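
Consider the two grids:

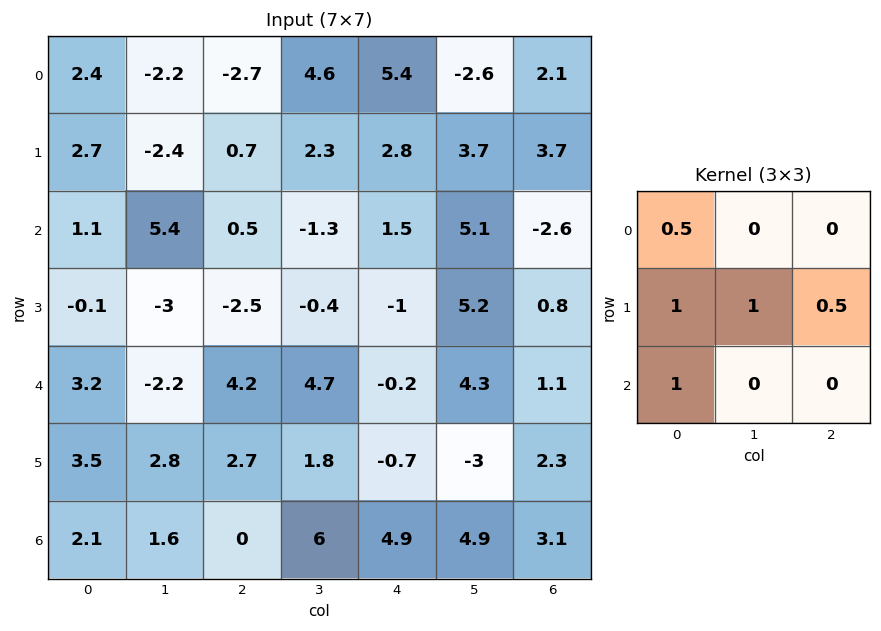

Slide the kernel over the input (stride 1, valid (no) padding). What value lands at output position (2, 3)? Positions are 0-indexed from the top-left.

The receptive field on the input at this output position is [-1.3 1.5 5.1 / -0.4 -1 5.2 / 4.7 -0.2 4.3]. Elementwise product with the kernel and sum: -1.3·0.5 + -0.4·1 + -1·1 + 5.2·0.5 + 4.7·1.

5.25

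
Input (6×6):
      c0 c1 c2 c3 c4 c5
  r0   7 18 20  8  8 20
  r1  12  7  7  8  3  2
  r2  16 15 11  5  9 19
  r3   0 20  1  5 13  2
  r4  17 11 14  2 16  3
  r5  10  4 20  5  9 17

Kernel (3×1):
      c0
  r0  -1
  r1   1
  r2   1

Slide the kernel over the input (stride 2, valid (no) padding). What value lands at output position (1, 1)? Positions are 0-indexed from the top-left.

4

The receptive field on the input at this output position is [11 / 1 / 14]. Elementwise product with the kernel and sum: 11·-1 + 1·1 + 14·1.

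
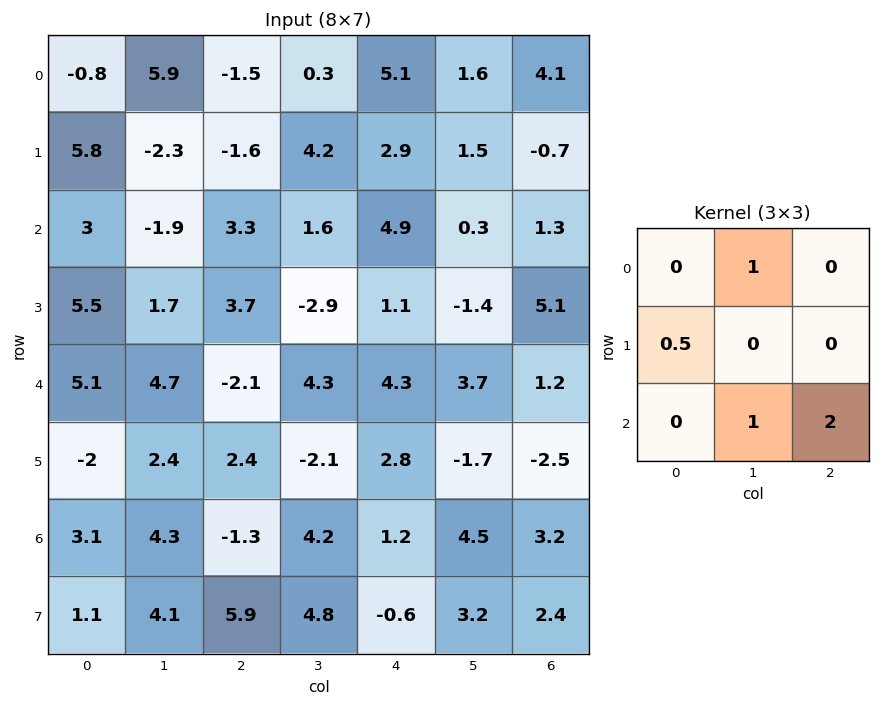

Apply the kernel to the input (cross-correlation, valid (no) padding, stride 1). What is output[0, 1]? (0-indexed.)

3.85

The receptive field on the input at this output position is [5.9 -1.5 0.3 / -2.3 -1.6 4.2 / -1.9 3.3 1.6]. Elementwise product with the kernel and sum: -1.5·1 + -2.3·0.5 + 3.3·1 + 1.6·2.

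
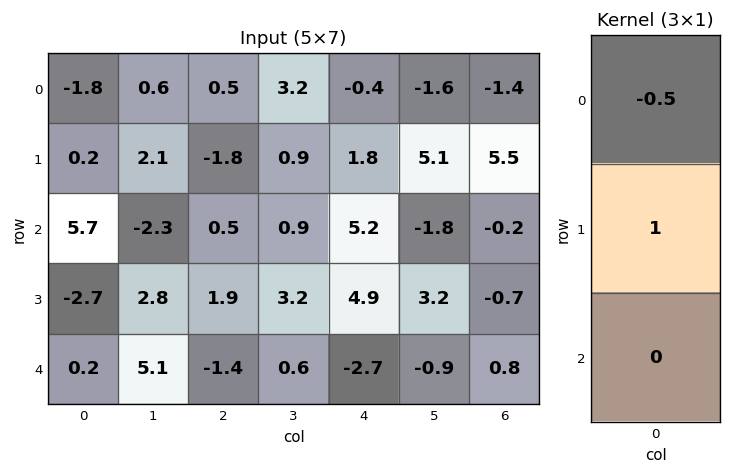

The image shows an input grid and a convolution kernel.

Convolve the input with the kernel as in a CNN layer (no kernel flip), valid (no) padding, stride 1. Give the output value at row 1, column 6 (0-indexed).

-2.95

The receptive field on the input at this output position is [5.5 / -0.2 / -0.7]. Elementwise product with the kernel and sum: 5.5·-0.5 + -0.2·1.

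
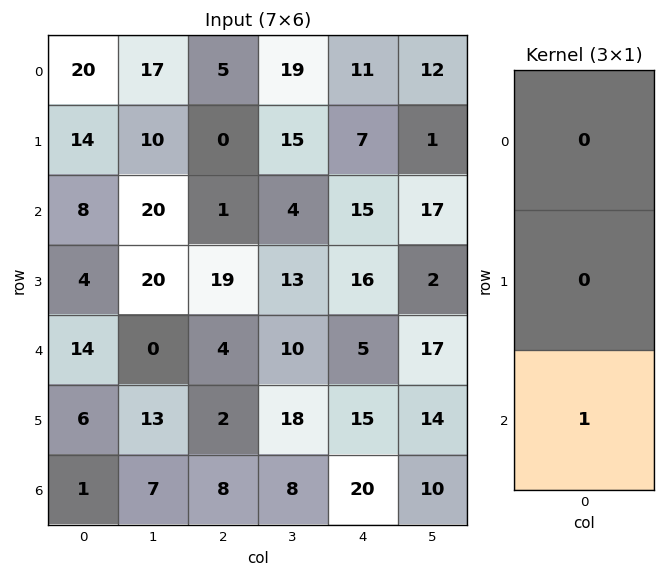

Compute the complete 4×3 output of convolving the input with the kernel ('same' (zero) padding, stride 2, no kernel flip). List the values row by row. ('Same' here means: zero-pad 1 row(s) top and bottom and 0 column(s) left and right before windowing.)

14 0 7
4 19 16
6 2 15
0 0 0

Output[0,0]: The receptive field on the zero-padded input at this output position is [0 / 20 / 14]. Elementwise product with the kernel and sum: 14·1.
Output[0,1]: The receptive field on the zero-padded input at this output position is [0 / 5 / 0]. Elementwise product with the kernel and sum: 0·1.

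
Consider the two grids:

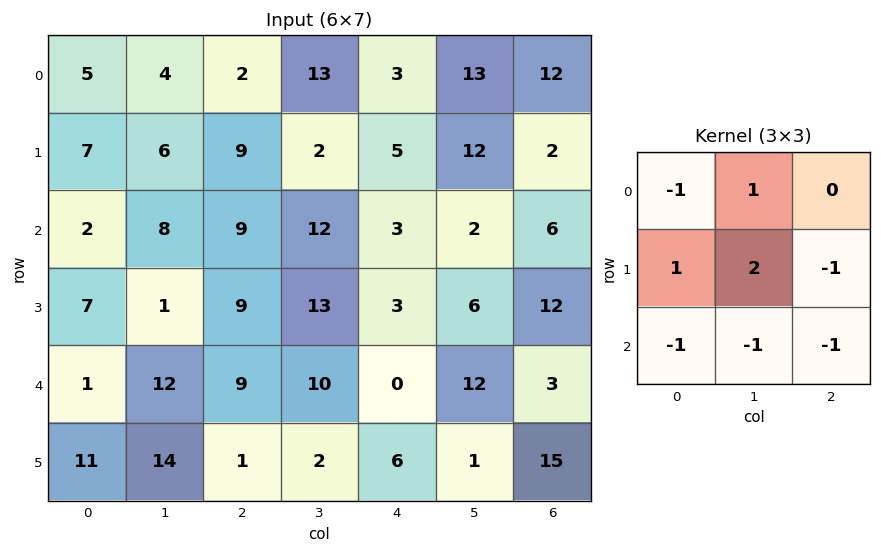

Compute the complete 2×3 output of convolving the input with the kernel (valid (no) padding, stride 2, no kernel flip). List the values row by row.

Output[0,0]: The receptive field on the input at this output position is [5 4 2 / 7 6 9 / 2 8 9]. Elementwise product with the kernel and sum: 5·-1 + 4·1 + 7·1 + 6·2 + 9·-1 + 2·-1 + 8·-1 + 9·-1.

-10 -5 26
-16 16 -13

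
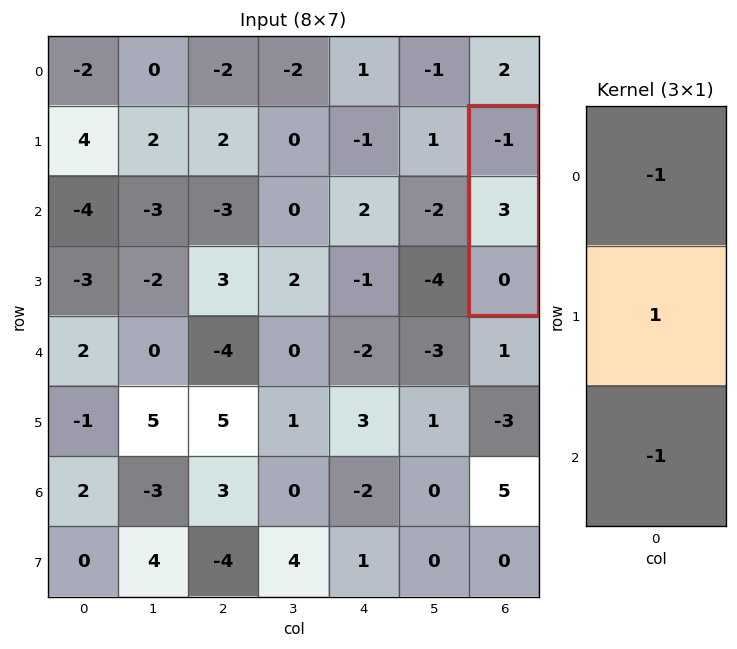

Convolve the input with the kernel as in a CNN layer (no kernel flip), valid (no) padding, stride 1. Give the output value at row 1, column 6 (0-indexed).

The receptive field on the input at this output position is [-1 / 3 / 0]. Elementwise product with the kernel and sum: -1·-1 + 3·1 + 0·-1.

4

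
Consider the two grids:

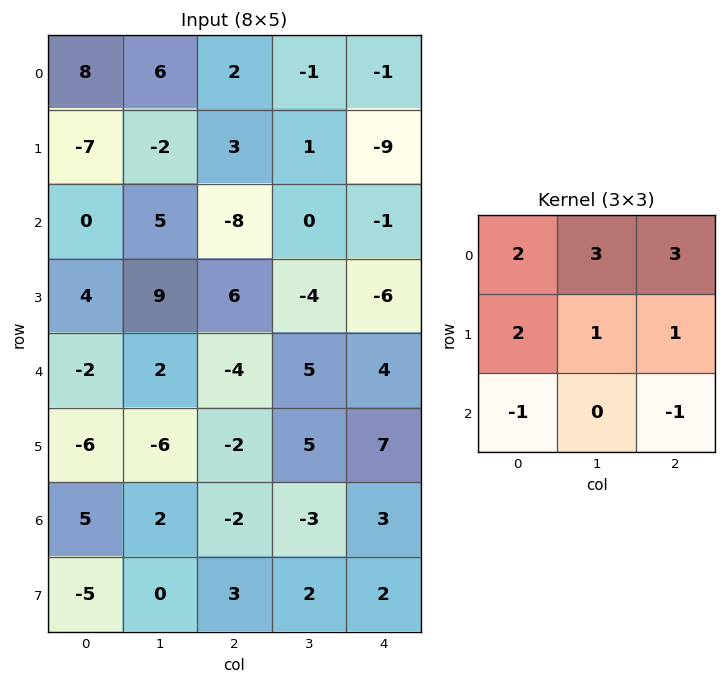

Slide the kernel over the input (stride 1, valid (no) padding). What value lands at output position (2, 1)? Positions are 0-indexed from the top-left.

-1

The receptive field on the input at this output position is [5 -8 0 / 9 6 -4 / 2 -4 5]. Elementwise product with the kernel and sum: 5·2 + -8·3 + 0·3 + 9·2 + 6·1 + -4·1 + 2·-1 + 5·-1.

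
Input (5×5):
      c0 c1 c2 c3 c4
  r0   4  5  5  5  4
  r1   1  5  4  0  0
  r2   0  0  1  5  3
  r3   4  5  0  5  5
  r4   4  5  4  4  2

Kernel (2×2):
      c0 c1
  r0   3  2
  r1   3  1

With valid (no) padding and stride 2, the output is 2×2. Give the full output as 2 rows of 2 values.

Output[0,0]: The receptive field on the input at this output position is [4 5 / 1 5]. Elementwise product with the kernel and sum: 4·3 + 5·2 + 1·3 + 5·1.

30 37
17 18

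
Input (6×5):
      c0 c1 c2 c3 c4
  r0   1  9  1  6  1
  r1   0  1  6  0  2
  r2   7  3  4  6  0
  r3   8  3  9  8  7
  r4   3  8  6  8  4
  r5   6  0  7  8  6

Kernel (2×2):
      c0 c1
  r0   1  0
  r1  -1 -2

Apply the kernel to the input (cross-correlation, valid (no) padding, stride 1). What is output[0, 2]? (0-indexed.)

-5

The receptive field on the input at this output position is [1 6 / 6 0]. Elementwise product with the kernel and sum: 1·1 + 6·-1 + 0·-2.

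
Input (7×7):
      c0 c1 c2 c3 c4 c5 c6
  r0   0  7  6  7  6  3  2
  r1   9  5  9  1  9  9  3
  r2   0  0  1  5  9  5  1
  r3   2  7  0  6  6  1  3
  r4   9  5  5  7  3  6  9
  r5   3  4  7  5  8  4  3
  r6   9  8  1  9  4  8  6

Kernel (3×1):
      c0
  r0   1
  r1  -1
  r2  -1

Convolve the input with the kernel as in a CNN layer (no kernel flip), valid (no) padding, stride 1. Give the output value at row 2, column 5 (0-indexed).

-2

The receptive field on the input at this output position is [5 / 1 / 6]. Elementwise product with the kernel and sum: 5·1 + 1·-1 + 6·-1.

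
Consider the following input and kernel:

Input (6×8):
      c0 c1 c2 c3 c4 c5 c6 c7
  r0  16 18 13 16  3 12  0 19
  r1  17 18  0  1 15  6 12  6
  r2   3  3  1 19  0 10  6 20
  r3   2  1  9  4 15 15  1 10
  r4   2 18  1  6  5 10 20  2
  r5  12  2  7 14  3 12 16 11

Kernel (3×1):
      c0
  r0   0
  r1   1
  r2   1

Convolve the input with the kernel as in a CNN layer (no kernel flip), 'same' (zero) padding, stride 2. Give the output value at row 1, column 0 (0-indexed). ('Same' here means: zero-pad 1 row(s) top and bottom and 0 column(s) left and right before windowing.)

The receptive field on the zero-padded input at this output position is [17 / 3 / 2]. Elementwise product with the kernel and sum: 3·1 + 2·1.

5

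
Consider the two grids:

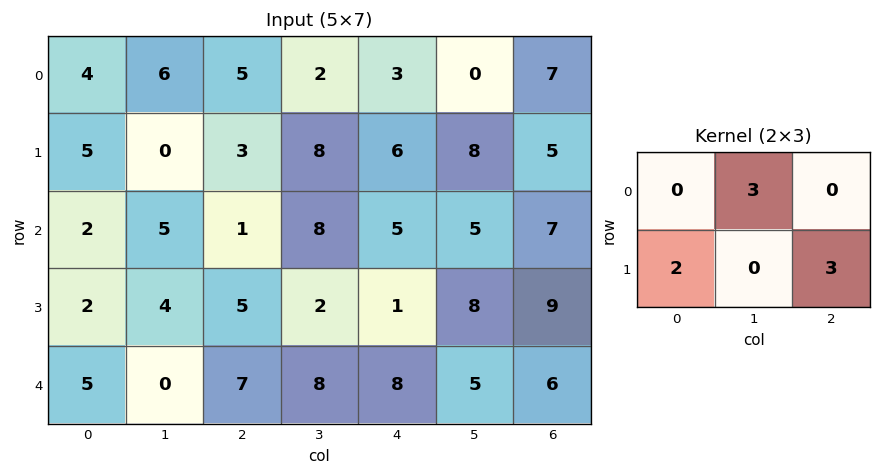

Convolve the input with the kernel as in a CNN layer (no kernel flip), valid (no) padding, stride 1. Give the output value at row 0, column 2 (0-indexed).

The receptive field on the input at this output position is [5 2 3 / 3 8 6]. Elementwise product with the kernel and sum: 2·3 + 3·2 + 6·3.

30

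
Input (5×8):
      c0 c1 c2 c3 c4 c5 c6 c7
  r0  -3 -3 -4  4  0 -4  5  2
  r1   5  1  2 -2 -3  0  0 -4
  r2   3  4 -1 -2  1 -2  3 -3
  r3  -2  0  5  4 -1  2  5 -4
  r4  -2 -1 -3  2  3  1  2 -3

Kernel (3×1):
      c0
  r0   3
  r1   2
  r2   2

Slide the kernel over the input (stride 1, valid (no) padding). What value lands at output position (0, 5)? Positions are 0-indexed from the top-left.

-16

The receptive field on the input at this output position is [-4 / 0 / -2]. Elementwise product with the kernel and sum: -4·3 + 0·2 + -2·2.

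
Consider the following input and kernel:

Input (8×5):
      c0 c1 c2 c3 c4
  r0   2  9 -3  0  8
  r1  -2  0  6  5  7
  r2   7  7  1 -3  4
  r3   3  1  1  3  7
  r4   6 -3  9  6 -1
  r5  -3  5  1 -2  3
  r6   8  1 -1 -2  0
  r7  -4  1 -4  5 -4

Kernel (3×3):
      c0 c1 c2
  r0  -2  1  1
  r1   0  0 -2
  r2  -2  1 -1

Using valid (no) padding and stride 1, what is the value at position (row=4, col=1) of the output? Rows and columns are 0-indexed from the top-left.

The receptive field on the input at this output position is [-3 9 6 / 5 1 -2 / 1 -1 -2]. Elementwise product with the kernel and sum: -3·-2 + 9·1 + 6·1 + -2·-2 + 1·-2 + -1·1 + -2·-1.

24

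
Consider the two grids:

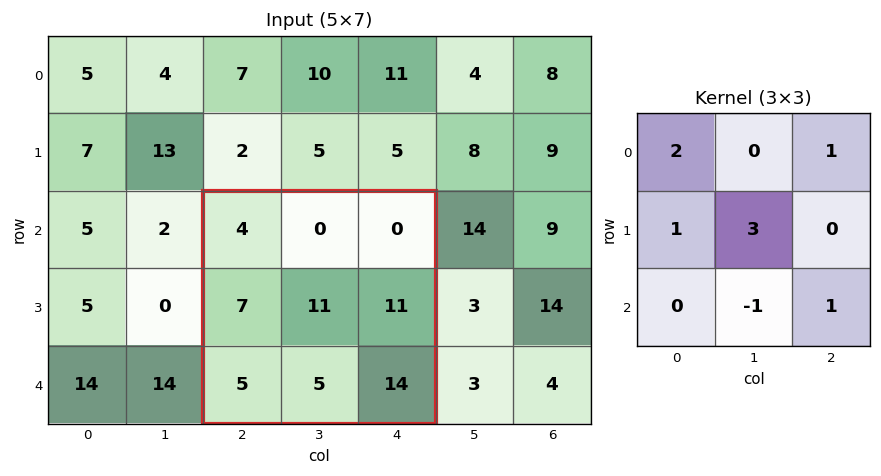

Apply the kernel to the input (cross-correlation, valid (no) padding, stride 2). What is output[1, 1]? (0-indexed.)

The receptive field on the input at this output position is [4 0 0 / 7 11 11 / 5 5 14]. Elementwise product with the kernel and sum: 4·2 + 0·1 + 7·1 + 11·3 + 5·-1 + 14·1.

57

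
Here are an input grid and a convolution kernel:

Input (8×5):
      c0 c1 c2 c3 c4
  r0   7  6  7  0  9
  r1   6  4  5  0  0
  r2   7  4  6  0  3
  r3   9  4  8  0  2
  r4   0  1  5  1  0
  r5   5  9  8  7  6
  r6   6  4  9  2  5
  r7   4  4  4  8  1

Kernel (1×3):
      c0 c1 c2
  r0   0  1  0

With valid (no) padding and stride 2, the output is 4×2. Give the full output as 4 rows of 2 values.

6 0
4 0
1 1
4 2

Output[0,0]: The receptive field on the input at this output position is [7 6 7]. Elementwise product with the kernel and sum: 6·1.
Output[0,1]: The receptive field on the input at this output position is [7 0 9]. Elementwise product with the kernel and sum: 0·1.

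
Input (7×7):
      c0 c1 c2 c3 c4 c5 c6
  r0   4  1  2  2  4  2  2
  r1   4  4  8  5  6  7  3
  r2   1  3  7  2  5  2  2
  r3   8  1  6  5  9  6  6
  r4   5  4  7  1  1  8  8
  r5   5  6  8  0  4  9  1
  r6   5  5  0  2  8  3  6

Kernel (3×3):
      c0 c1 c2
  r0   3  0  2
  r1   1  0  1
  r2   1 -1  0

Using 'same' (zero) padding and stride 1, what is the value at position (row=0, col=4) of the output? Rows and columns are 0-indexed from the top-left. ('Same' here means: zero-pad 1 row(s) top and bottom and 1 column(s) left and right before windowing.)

The receptive field on the zero-padded input at this output position is [0 0 0 / 2 4 2 / 5 6 7]. Elementwise product with the kernel and sum: 0·3 + 0·2 + 2·1 + 2·1 + 5·1 + 6·-1.

3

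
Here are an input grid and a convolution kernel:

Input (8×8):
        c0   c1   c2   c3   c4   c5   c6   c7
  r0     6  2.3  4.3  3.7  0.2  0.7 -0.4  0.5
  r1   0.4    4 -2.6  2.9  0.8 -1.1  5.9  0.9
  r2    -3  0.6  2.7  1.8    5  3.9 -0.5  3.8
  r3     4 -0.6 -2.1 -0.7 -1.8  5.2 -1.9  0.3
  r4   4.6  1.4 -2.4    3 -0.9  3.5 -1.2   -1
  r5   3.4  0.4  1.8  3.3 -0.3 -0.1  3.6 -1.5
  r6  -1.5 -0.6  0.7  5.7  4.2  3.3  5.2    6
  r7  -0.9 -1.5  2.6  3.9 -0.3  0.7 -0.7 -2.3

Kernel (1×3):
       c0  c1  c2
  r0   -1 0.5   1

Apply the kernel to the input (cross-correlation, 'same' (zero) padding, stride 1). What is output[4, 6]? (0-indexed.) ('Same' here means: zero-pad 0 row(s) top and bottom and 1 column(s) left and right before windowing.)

The receptive field on the zero-padded input at this output position is [3.5 -1.2 -1]. Elementwise product with the kernel and sum: 3.5·-1 + -1.2·0.5 + -1·1.

-5.1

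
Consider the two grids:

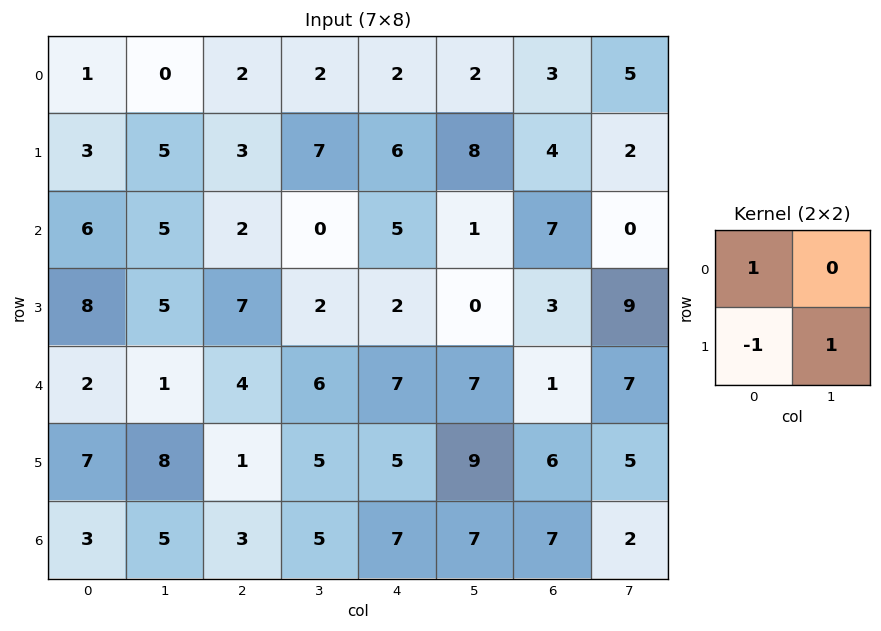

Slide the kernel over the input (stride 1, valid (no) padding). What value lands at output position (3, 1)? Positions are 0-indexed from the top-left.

The receptive field on the input at this output position is [5 7 / 1 4]. Elementwise product with the kernel and sum: 5·1 + 1·-1 + 4·1.

8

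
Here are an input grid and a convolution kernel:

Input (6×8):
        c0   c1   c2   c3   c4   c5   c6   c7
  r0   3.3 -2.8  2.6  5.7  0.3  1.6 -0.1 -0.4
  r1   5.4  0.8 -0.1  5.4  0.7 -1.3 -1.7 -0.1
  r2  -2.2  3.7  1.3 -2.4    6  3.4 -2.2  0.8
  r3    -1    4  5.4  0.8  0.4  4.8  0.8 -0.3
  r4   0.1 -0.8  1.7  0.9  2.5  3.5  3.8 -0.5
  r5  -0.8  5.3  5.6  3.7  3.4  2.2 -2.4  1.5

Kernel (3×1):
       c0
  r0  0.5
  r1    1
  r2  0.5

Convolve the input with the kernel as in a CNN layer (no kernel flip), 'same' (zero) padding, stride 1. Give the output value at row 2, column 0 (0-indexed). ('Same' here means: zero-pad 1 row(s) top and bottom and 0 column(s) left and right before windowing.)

The receptive field on the zero-padded input at this output position is [5.4 / -2.2 / -1]. Elementwise product with the kernel and sum: 5.4·0.5 + -2.2·1 + -1·0.5.

0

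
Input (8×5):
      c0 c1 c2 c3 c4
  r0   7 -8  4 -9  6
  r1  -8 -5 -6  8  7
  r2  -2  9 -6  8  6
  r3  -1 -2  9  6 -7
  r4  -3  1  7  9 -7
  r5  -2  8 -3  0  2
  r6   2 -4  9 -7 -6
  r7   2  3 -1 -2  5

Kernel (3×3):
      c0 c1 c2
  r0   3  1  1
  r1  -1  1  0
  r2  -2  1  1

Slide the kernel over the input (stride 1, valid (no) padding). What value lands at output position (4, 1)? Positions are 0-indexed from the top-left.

The receptive field on the input at this output position is [1 7 9 / 8 -3 0 / -4 9 -7]. Elementwise product with the kernel and sum: 1·3 + 7·1 + 9·1 + 8·-1 + -3·1 + -4·-2 + 9·1 + -7·1.

18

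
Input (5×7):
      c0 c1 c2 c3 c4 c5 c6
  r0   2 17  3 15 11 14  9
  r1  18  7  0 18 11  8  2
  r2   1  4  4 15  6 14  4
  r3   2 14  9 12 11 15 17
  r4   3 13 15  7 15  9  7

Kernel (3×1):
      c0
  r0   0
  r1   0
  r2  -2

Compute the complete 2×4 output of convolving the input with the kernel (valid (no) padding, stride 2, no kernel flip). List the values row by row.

Output[0,0]: The receptive field on the input at this output position is [2 / 18 / 1]. Elementwise product with the kernel and sum: 1·-2.

-2 -8 -12 -8
-6 -30 -30 -14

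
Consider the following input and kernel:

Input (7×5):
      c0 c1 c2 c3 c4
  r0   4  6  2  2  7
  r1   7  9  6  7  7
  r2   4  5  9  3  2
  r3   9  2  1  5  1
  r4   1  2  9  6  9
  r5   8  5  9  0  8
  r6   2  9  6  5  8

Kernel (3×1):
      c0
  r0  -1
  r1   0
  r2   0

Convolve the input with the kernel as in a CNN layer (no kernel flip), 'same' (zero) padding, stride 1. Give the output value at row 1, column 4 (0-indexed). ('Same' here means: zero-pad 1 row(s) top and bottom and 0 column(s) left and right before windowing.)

The receptive field on the zero-padded input at this output position is [7 / 7 / 2]. Elementwise product with the kernel and sum: 7·-1.

-7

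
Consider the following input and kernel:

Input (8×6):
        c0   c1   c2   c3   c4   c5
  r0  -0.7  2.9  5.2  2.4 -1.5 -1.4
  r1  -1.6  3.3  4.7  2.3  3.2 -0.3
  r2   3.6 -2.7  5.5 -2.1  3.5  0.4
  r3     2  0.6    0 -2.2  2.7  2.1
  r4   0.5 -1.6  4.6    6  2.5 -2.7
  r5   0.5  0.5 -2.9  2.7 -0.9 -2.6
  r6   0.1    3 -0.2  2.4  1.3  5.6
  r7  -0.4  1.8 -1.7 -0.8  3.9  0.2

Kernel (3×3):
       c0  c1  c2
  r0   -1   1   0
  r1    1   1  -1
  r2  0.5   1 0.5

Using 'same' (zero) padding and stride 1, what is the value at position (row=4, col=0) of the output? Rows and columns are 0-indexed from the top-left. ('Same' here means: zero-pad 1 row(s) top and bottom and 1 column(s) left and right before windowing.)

The receptive field on the zero-padded input at this output position is [0 2 0.6 / 0 0.5 -1.6 / 0 0.5 0.5]. Elementwise product with the kernel and sum: 0·-1 + 2·1 + 0·1 + 0.5·1 + -1.6·-1 + 0·0.5 + 0.5·1 + 0.5·0.5.

4.85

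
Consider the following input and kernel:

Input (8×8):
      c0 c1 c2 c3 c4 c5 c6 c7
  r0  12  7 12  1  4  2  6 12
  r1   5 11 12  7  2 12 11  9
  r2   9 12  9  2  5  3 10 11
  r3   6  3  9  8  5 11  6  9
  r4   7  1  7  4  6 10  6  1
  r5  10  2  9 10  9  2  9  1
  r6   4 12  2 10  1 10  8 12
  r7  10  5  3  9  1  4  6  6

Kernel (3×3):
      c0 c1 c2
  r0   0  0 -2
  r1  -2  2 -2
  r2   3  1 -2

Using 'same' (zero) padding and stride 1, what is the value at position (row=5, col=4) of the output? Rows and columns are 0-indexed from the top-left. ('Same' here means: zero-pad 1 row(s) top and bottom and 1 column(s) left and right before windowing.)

-15

The receptive field on the zero-padded input at this output position is [4 6 10 / 10 9 2 / 10 1 10]. Elementwise product with the kernel and sum: 10·-2 + 10·-2 + 9·2 + 2·-2 + 10·3 + 1·1 + 10·-2.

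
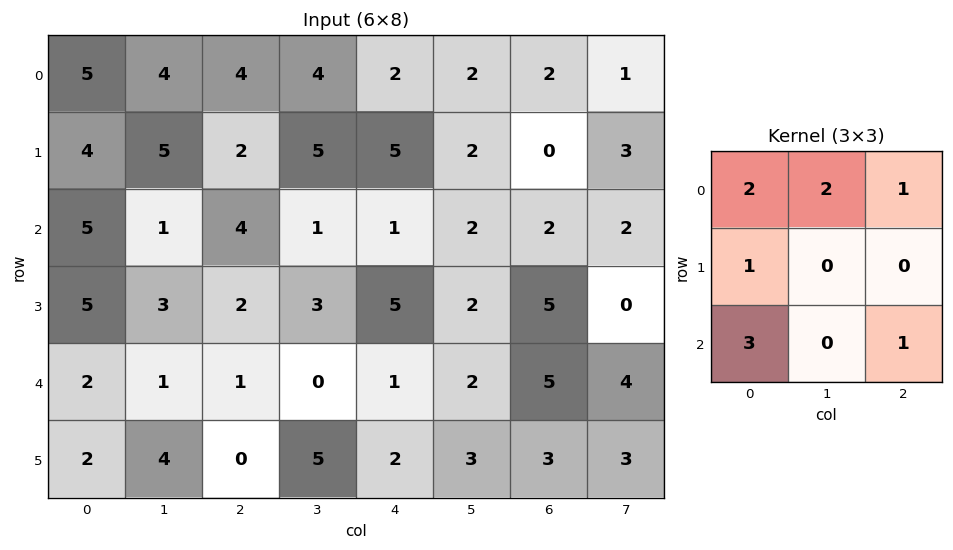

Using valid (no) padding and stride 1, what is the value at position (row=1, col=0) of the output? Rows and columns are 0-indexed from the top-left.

42

The receptive field on the input at this output position is [4 5 2 / 5 1 4 / 5 3 2]. Elementwise product with the kernel and sum: 4·2 + 5·2 + 2·1 + 5·1 + 5·3 + 2·1.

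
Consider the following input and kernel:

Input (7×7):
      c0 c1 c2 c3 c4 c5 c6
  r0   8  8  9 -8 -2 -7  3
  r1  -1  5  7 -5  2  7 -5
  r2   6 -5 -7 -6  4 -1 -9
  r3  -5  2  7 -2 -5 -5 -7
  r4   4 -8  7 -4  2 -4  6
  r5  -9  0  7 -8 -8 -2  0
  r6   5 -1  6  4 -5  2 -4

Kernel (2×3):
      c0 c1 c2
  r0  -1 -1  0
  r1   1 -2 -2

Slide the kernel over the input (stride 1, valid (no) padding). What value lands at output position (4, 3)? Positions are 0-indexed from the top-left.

The receptive field on the input at this output position is [-4 2 -4 / -8 -8 -2]. Elementwise product with the kernel and sum: -4·-1 + 2·-1 + -8·1 + -8·-2 + -2·-2.

14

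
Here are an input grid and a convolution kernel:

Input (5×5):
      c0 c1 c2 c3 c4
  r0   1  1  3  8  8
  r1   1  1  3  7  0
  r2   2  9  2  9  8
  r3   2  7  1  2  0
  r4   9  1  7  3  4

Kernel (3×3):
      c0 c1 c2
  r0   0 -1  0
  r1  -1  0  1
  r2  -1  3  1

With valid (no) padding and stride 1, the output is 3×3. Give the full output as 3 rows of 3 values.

Output[0,0]: The receptive field on the input at this output position is [1 1 3 / 1 1 3 / 2 9 2]. Elementwise product with the kernel and sum: 1·-1 + 1·-1 + 3·1 + 2·-1 + 9·3 + 2·1.

28 9 22
19 -5 4
-9 16 -4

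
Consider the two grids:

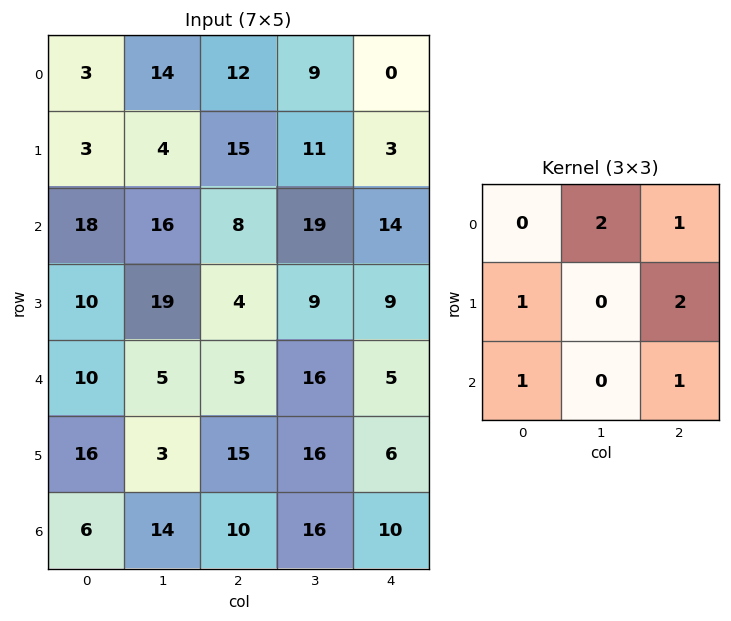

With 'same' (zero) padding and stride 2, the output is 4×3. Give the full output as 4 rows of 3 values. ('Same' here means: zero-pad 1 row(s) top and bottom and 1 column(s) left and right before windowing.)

32 47 20
61 123 34
52 73 50
63 92 28

Output[0,0]: The receptive field on the zero-padded input at this output position is [0 0 0 / 0 3 14 / 0 3 4]. Elementwise product with the kernel and sum: 0·2 + 0·1 + 0·1 + 14·2 + 0·1 + 4·1.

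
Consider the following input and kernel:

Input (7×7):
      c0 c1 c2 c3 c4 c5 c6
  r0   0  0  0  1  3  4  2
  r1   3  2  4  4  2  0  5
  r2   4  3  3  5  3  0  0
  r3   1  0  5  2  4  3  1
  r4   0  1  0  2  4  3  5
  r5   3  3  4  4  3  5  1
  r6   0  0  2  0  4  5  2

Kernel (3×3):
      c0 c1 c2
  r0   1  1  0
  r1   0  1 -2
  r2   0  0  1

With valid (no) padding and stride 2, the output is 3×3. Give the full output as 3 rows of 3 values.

Output[0,0]: The receptive field on the input at this output position is [0 0 0 / 3 2 4 / 4 3 3]. Elementwise product with the kernel and sum: 0·1 + 0·1 + 2·1 + 4·-2 + 3·1.

-3 4 -3
-3 6 9
-2 4 12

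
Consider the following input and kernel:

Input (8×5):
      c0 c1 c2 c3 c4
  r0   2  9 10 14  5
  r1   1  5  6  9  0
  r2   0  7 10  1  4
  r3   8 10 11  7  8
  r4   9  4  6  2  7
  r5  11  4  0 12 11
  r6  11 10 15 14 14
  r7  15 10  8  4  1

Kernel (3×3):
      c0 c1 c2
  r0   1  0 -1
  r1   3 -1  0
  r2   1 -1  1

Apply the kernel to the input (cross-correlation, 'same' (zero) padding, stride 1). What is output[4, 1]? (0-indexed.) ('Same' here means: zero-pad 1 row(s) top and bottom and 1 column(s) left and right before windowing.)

The receptive field on the zero-padded input at this output position is [8 10 11 / 9 4 6 / 11 4 0]. Elementwise product with the kernel and sum: 8·1 + 11·-1 + 9·3 + 4·-1 + 11·1 + 4·-1 + 0·1.

27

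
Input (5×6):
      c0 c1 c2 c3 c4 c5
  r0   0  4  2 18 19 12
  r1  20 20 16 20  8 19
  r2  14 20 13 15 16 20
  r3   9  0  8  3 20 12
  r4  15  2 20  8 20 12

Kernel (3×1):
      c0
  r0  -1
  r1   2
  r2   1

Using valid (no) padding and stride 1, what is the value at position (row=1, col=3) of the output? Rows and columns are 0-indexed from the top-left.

The receptive field on the input at this output position is [20 / 15 / 3]. Elementwise product with the kernel and sum: 20·-1 + 15·2 + 3·1.

13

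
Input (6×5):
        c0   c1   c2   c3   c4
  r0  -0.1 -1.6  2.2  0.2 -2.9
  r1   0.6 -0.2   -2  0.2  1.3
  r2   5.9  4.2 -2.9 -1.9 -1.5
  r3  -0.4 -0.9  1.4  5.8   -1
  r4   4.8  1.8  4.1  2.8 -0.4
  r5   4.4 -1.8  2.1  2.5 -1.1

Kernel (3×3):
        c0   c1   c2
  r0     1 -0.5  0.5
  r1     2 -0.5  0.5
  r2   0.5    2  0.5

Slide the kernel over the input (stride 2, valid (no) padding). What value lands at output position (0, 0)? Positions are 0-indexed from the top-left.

The receptive field on the input at this output position is [-0.1 -1.6 2.2 / 0.6 -0.2 -2 / 5.9 4.2 -2.9]. Elementwise product with the kernel and sum: -0.1·1 + -1.6·-0.5 + 2.2·0.5 + 0.6·2 + -0.2·-0.5 + -2·0.5 + 5.9·0.5 + 4.2·2 + -2.9·0.5.

12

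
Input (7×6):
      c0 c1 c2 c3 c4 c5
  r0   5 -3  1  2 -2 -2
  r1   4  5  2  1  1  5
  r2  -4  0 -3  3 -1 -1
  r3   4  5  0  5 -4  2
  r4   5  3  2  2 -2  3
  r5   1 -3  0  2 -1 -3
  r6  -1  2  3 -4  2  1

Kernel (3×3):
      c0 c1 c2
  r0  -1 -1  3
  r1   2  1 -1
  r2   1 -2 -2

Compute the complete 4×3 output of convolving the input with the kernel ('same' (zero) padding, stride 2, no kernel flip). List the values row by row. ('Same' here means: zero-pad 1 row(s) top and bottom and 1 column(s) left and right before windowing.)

Output[0,0]: The receptive field on the zero-padded input at this output position is [0 0 0 / 0 5 -3 / 0 4 5]. Elementwise product with the kernel and sum: 0·-1 + 0·-1 + 0·3 + 0·2 + 5·1 + -3·-1 + 0·1 + 4·-2 + 5·-2.
Output[0,1]: The receptive field on the zero-padded input at this output position is [0 0 0 / -3 1 2 / 5 2 1]. Elementwise product with the kernel and sum: 0·-1 + 0·-1 + 0·3 + -3·2 + 1·1 + 2·-1 + 5·1 + 2·-2 + 1·-2.

-10 -8 -7
-11 -15 28
17 9 14
-13 20 -17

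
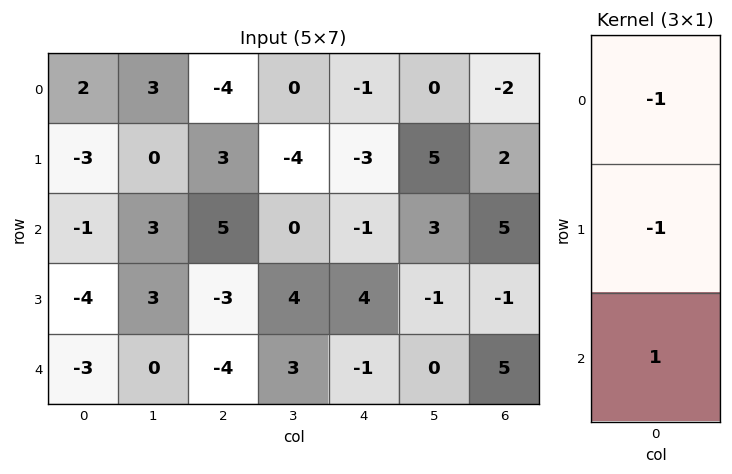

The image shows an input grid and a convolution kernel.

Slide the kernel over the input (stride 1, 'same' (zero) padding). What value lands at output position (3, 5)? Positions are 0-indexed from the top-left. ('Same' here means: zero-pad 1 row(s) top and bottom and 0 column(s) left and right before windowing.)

-2

The receptive field on the zero-padded input at this output position is [3 / -1 / 0]. Elementwise product with the kernel and sum: 3·-1 + -1·-1 + 0·1.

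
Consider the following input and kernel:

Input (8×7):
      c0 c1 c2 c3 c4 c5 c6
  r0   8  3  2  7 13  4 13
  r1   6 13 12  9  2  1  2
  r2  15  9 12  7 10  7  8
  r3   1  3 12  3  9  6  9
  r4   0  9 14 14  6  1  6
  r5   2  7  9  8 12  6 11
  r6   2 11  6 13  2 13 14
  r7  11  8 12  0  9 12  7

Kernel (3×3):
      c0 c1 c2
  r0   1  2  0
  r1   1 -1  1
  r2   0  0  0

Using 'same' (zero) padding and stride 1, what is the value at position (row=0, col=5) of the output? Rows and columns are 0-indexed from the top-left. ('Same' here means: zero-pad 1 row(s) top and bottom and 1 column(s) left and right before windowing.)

The receptive field on the zero-padded input at this output position is [0 0 0 / 13 4 13 / 2 1 2]. Elementwise product with the kernel and sum: 0·1 + 0·2 + 13·1 + 4·-1 + 13·1.

22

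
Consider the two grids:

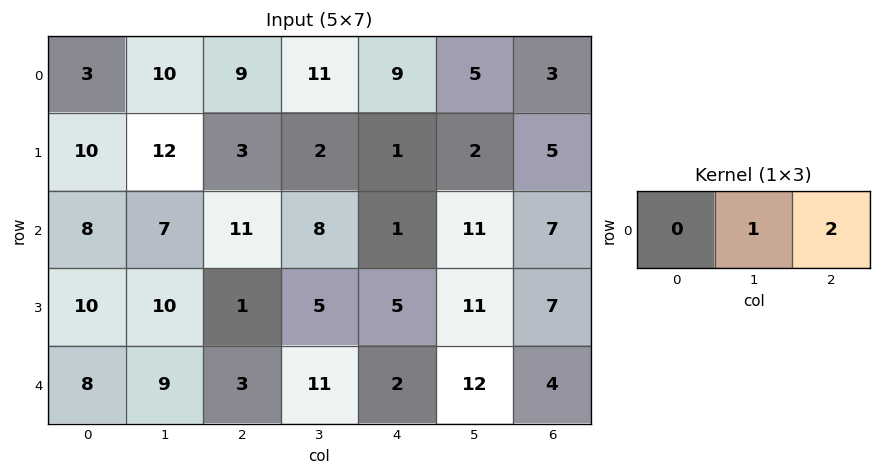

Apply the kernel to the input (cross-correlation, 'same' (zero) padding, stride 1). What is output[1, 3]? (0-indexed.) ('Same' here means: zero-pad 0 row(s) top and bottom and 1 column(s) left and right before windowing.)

4

The receptive field on the zero-padded input at this output position is [3 2 1]. Elementwise product with the kernel and sum: 2·1 + 1·2.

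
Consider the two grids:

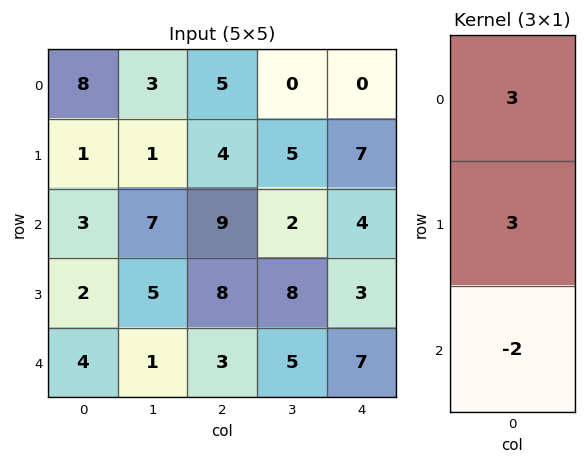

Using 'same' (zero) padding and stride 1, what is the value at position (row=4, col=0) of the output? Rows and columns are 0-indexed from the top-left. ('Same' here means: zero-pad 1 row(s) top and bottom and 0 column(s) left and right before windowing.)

18

The receptive field on the zero-padded input at this output position is [2 / 4 / 0]. Elementwise product with the kernel and sum: 2·3 + 4·3 + 0·-2.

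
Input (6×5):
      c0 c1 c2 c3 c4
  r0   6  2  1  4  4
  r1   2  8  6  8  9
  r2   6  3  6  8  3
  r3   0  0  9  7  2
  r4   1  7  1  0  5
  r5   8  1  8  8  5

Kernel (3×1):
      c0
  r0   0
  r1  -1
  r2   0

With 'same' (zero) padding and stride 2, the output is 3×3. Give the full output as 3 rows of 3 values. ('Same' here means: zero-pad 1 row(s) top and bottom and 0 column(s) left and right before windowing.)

Output[0,0]: The receptive field on the zero-padded input at this output position is [0 / 6 / 2]. Elementwise product with the kernel and sum: 6·-1.
Output[0,1]: The receptive field on the zero-padded input at this output position is [0 / 1 / 6]. Elementwise product with the kernel and sum: 1·-1.

-6 -1 -4
-6 -6 -3
-1 -1 -5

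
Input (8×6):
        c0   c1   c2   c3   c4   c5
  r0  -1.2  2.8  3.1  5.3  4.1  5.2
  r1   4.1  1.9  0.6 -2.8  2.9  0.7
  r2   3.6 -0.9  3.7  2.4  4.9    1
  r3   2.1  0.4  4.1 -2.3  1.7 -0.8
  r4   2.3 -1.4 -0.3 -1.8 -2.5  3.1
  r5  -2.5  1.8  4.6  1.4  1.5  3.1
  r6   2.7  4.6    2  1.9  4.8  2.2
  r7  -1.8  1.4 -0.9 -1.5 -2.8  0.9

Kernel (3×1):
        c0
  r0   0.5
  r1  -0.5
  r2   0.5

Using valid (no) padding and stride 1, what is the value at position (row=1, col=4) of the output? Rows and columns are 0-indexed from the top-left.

-0.15

The receptive field on the input at this output position is [2.9 / 4.9 / 1.7]. Elementwise product with the kernel and sum: 2.9·0.5 + 4.9·-0.5 + 1.7·0.5.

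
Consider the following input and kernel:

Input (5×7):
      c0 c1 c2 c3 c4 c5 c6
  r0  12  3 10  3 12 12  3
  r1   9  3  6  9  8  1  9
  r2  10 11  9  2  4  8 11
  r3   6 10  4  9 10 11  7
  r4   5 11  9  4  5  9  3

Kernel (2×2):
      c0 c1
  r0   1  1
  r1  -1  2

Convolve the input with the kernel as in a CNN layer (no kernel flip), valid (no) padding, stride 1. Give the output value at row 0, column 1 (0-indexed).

The receptive field on the input at this output position is [3 10 / 3 6]. Elementwise product with the kernel and sum: 3·1 + 10·1 + 3·-1 + 6·2.

22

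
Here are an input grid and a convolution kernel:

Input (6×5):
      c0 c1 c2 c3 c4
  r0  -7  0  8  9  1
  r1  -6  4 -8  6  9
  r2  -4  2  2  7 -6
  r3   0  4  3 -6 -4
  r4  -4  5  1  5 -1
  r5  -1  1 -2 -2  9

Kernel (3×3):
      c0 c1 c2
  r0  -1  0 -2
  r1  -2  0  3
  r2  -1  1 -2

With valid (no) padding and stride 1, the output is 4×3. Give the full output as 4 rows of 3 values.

-19 -22 50
34 12 -33
16 -56 -2
11 14 -18

Output[0,0]: The receptive field on the input at this output position is [-7 0 8 / -6 4 -8 / -4 2 2]. Elementwise product with the kernel and sum: -7·-1 + 8·-2 + -6·-2 + -8·3 + -4·-1 + 2·1 + 2·-2.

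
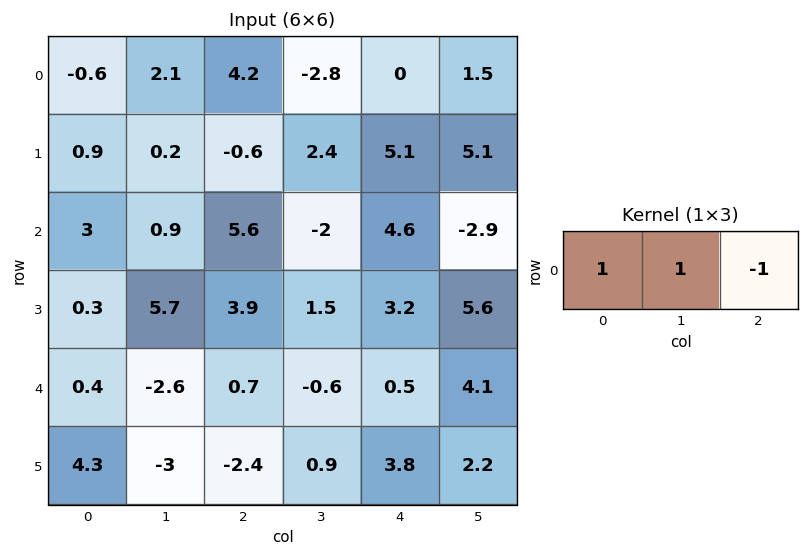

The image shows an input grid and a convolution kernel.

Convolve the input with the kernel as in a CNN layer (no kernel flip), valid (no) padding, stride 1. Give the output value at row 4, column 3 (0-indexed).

The receptive field on the input at this output position is [-0.6 0.5 4.1]. Elementwise product with the kernel and sum: -0.6·1 + 0.5·1 + 4.1·-1.

-4.2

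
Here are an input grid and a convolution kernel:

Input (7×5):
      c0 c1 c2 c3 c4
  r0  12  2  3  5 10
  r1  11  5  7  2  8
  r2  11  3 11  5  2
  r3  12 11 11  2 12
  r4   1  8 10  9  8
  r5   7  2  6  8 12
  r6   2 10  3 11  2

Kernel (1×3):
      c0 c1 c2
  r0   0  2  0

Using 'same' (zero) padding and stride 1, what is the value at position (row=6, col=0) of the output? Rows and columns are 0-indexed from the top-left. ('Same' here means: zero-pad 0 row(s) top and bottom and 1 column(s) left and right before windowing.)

4

The receptive field on the zero-padded input at this output position is [0 2 10]. Elementwise product with the kernel and sum: 2·2.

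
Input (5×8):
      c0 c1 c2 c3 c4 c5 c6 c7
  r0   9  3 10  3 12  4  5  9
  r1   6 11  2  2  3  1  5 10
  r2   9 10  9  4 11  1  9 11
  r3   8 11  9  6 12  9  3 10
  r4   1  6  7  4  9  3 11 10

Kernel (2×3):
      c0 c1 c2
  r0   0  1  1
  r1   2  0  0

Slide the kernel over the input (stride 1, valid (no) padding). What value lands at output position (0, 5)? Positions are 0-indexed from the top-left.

16

The receptive field on the input at this output position is [4 5 9 / 1 5 10]. Elementwise product with the kernel and sum: 5·1 + 9·1 + 1·2.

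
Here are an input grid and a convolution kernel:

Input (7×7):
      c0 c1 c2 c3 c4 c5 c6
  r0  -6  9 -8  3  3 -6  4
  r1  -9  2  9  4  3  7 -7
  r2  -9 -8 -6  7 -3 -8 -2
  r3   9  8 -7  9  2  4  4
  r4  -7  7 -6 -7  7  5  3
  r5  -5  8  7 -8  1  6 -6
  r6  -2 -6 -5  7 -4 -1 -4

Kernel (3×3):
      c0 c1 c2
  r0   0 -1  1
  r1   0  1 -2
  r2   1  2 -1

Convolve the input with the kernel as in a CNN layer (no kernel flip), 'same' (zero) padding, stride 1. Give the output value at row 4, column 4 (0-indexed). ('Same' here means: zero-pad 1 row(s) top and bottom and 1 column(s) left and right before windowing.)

The receptive field on the zero-padded input at this output position is [9 2 4 / -7 7 5 / -8 1 6]. Elementwise product with the kernel and sum: 2·-1 + 4·1 + 7·1 + 5·-2 + -8·1 + 1·2 + 6·-1.

-13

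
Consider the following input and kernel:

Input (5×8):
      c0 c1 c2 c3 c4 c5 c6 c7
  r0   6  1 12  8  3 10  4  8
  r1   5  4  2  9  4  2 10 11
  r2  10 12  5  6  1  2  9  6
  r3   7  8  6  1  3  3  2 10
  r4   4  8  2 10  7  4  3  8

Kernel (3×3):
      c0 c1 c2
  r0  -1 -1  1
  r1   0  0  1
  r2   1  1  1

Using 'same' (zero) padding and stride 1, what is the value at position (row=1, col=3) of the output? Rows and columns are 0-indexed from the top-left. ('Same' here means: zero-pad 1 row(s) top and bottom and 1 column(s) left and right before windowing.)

-1

The receptive field on the zero-padded input at this output position is [12 8 3 / 2 9 4 / 5 6 1]. Elementwise product with the kernel and sum: 12·-1 + 8·-1 + 3·1 + 4·1 + 5·1 + 6·1 + 1·1.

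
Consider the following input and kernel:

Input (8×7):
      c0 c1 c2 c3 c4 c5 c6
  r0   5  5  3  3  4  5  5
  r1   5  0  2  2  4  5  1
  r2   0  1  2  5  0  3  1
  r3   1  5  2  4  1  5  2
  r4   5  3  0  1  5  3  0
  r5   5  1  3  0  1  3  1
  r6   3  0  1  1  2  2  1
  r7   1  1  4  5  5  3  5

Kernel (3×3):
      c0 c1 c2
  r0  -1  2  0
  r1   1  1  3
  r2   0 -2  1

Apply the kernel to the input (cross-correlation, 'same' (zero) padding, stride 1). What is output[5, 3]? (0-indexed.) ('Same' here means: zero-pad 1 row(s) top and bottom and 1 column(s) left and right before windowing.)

The receptive field on the zero-padded input at this output position is [0 1 5 / 3 0 1 / 1 1 2]. Elementwise product with the kernel and sum: 0·-1 + 1·2 + 3·1 + 0·1 + 1·3 + 1·-2 + 2·1.

8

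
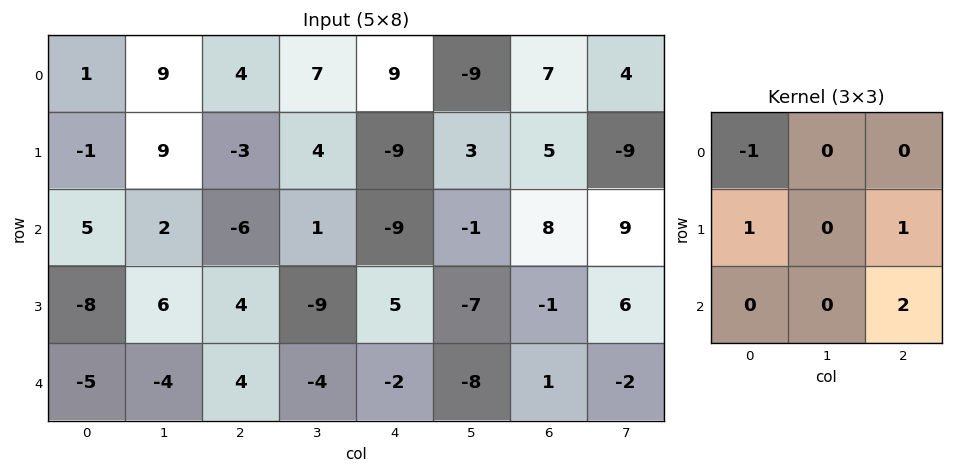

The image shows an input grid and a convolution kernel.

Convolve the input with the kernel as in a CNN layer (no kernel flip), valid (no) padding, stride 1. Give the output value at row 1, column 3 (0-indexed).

The receptive field on the input at this output position is [4 -9 3 / 1 -9 -1 / -9 5 -7]. Elementwise product with the kernel and sum: 4·-1 + 1·1 + -1·1 + -7·2.

-18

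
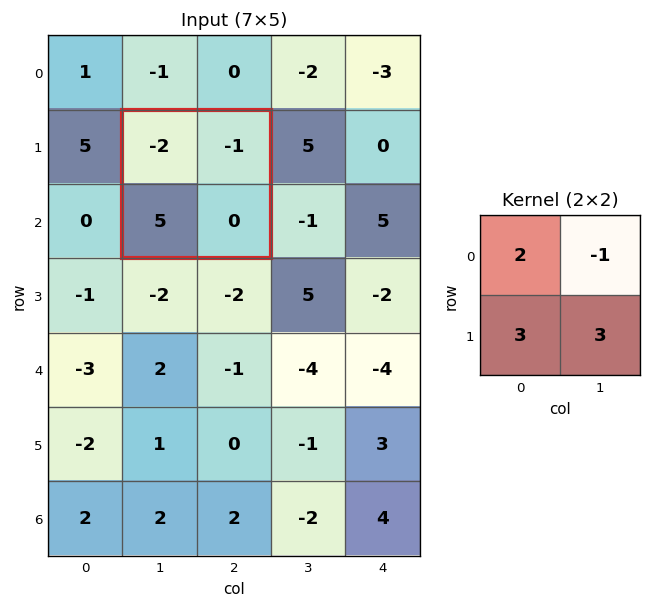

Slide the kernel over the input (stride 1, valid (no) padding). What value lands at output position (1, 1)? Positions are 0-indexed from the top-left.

12

The receptive field on the input at this output position is [-2 -1 / 5 0]. Elementwise product with the kernel and sum: -2·2 + -1·-1 + 5·3 + 0·3.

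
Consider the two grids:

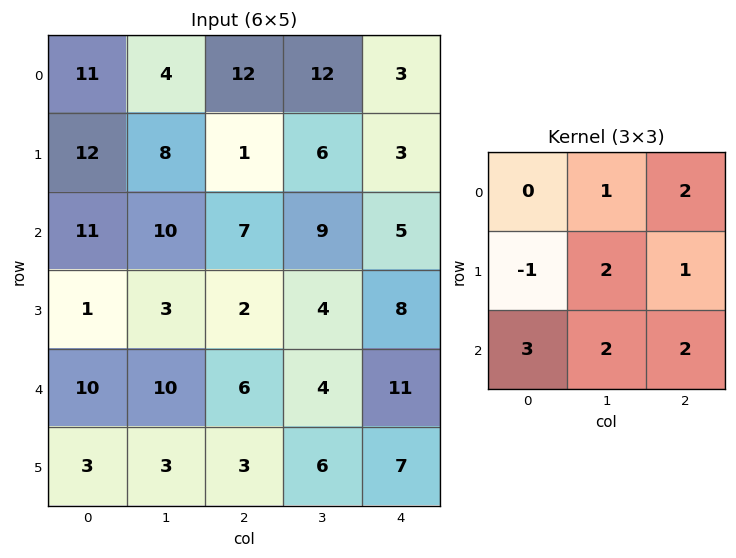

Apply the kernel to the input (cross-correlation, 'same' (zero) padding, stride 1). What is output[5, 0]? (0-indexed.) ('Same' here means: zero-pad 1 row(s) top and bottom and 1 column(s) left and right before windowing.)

39

The receptive field on the zero-padded input at this output position is [0 10 10 / 0 3 3 / 0 0 0]. Elementwise product with the kernel and sum: 10·1 + 10·2 + 0·-1 + 3·2 + 3·1 + 0·3 + 0·2 + 0·2.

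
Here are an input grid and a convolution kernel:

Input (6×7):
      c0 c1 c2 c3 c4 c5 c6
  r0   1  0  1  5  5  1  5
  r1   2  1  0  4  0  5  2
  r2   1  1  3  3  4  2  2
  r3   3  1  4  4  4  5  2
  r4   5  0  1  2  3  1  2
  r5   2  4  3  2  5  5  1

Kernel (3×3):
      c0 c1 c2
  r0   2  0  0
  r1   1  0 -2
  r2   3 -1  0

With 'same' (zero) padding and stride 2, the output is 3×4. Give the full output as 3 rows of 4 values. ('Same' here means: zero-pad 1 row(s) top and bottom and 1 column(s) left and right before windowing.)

-2 -7 15 14
-5 -4 15 25
-2 7 9 25

Output[0,0]: The receptive field on the zero-padded input at this output position is [0 0 0 / 0 1 0 / 0 2 1]. Elementwise product with the kernel and sum: 0·2 + 0·1 + 0·-2 + 0·3 + 2·-1.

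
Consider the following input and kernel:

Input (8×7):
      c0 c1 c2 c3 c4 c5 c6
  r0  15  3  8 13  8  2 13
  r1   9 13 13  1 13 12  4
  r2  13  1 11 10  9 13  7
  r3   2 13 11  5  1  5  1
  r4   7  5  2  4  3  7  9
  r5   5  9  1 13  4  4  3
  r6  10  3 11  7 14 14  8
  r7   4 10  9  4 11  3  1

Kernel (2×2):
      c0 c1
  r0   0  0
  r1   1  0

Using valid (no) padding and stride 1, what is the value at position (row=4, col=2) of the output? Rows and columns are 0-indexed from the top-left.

The receptive field on the input at this output position is [2 4 / 1 13]. Elementwise product with the kernel and sum: 1·1.

1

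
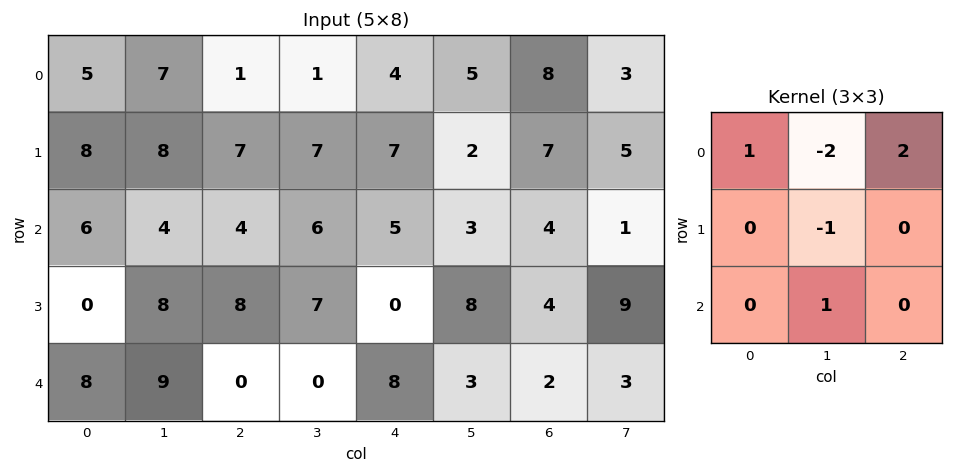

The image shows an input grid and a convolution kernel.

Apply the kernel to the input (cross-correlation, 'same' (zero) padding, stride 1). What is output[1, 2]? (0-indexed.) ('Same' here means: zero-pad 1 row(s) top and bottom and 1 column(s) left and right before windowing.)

The receptive field on the zero-padded input at this output position is [7 1 1 / 8 7 7 / 4 4 6]. Elementwise product with the kernel and sum: 7·1 + 1·-2 + 1·2 + 7·-1 + 4·1.

4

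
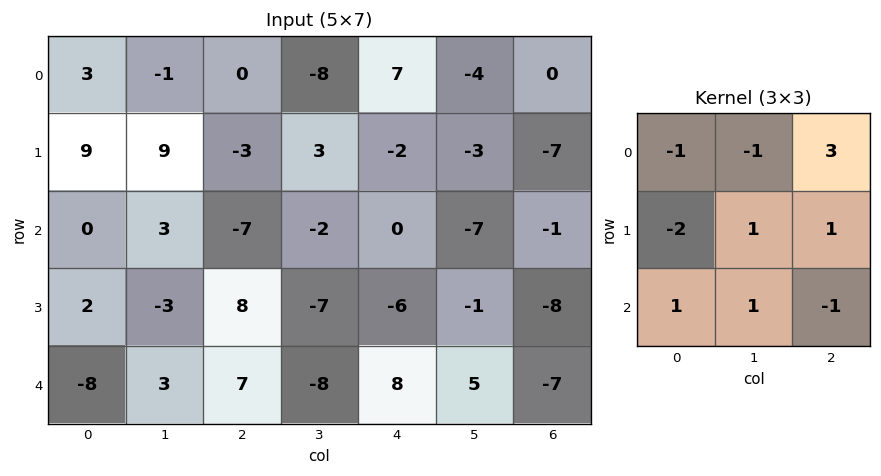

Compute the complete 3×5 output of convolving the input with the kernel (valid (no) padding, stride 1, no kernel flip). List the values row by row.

Output[0,0]: The receptive field on the input at this output position is [3 -1 0 / 9 9 -3 / 0 3 -7]. Elementwise product with the kernel and sum: 3·-1 + -1·-1 + 0·3 + 9·-2 + 9·1 + -3·1 + 0·1 + 3·1 + -7·-1.
Output[0,1]: The receptive field on the input at this output position is [-1 0 -8 / 9 -3 3 / 3 -7 -2]. Elementwise product with the kernel and sum: -1·-1 + 0·-1 + -8·3 + 9·-2 + -3·1 + 3·1 + 3·1 + -7·1 + -2·-1.

-4 -43 27 -17 -15
-40 0 13 -25 -23
-35 23 -29 -17 27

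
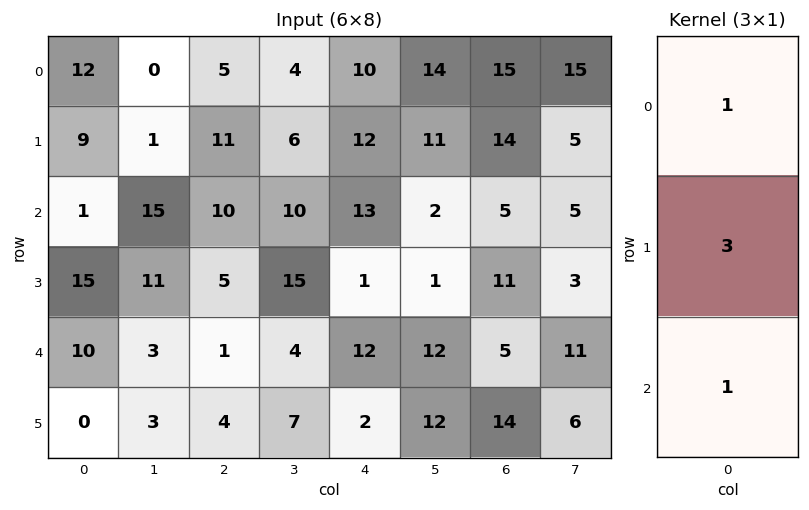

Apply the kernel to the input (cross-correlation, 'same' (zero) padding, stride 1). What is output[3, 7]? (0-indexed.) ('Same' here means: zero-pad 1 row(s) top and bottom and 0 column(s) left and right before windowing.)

25

The receptive field on the zero-padded input at this output position is [5 / 3 / 11]. Elementwise product with the kernel and sum: 5·1 + 3·3 + 11·1.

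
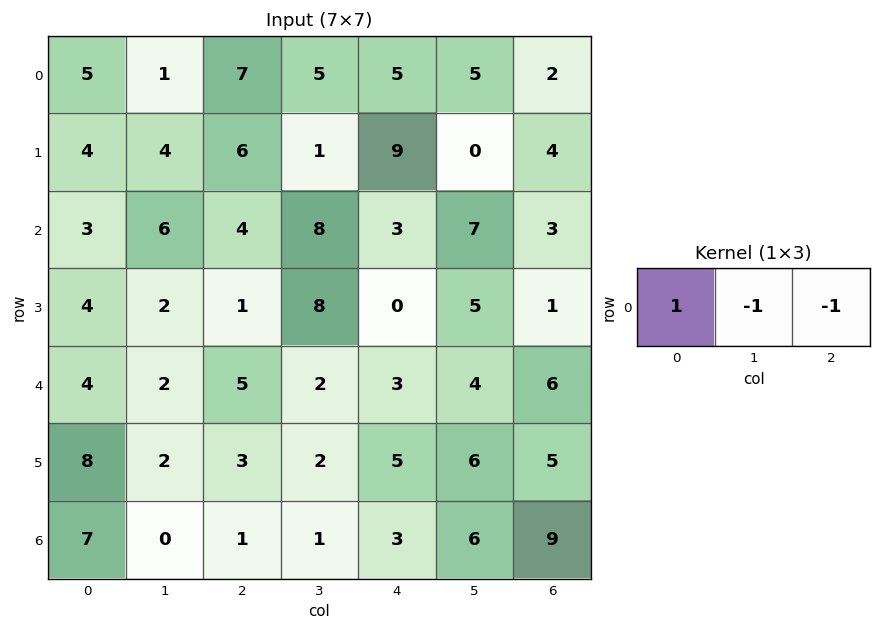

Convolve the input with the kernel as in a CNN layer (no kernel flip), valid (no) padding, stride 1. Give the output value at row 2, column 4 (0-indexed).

The receptive field on the input at this output position is [3 7 3]. Elementwise product with the kernel and sum: 3·1 + 7·-1 + 3·-1.

-7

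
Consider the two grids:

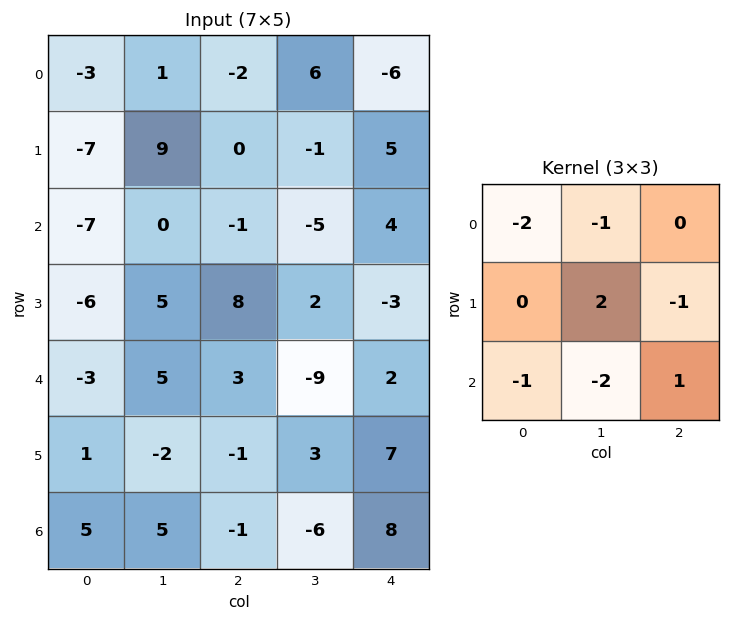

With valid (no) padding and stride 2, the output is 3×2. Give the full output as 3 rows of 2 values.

Output[0,0]: The receptive field on the input at this output position is [-3 1 -2 / -7 9 0 / -7 0 -1]. Elementwise product with the kernel and sum: -3·-2 + 1·-1 + 9·2 + 0·-1 + -7·-1 + 0·-2 + -1·1.

29 6
12 31
-18 23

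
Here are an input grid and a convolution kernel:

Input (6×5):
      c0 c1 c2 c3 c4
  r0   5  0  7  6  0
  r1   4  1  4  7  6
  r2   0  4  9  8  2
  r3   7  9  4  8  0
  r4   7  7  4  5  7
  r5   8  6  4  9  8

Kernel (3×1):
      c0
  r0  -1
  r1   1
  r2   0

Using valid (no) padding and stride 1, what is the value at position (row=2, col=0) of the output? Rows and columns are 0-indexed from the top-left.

The receptive field on the input at this output position is [0 / 7 / 7]. Elementwise product with the kernel and sum: 0·-1 + 7·1.

7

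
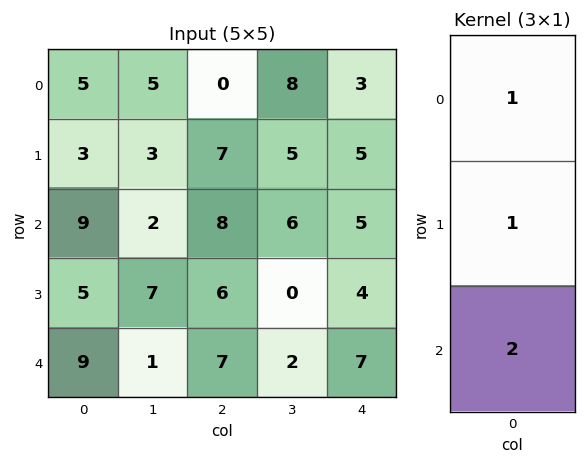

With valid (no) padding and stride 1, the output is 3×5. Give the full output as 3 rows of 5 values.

Output[0,0]: The receptive field on the input at this output position is [5 / 3 / 9]. Elementwise product with the kernel and sum: 5·1 + 3·1 + 9·2.
Output[0,1]: The receptive field on the input at this output position is [5 / 3 / 2]. Elementwise product with the kernel and sum: 5·1 + 3·1 + 2·2.

26 12 23 25 18
22 19 27 11 18
32 11 28 10 23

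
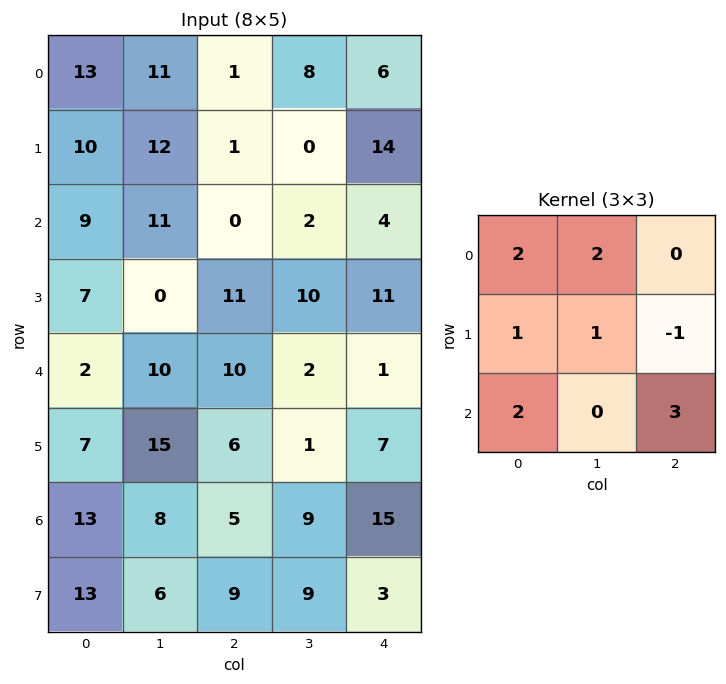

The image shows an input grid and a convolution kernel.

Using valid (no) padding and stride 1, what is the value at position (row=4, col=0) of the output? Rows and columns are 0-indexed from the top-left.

81

The receptive field on the input at this output position is [2 10 10 / 7 15 6 / 13 8 5]. Elementwise product with the kernel and sum: 2·2 + 10·2 + 7·1 + 15·1 + 6·-1 + 13·2 + 5·3.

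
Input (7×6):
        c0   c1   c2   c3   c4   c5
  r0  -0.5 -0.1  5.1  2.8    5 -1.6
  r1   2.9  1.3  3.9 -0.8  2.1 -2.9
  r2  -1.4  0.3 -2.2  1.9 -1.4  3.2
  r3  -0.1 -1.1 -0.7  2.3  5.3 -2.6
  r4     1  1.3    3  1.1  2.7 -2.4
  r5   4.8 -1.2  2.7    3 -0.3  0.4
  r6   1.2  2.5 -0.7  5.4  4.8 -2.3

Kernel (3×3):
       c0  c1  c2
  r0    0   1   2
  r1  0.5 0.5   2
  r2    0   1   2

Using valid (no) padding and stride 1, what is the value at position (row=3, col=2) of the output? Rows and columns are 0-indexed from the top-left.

The receptive field on the input at this output position is [-0.7 2.3 5.3 / 3 1.1 2.7 / 2.7 3 -0.3]. Elementwise product with the kernel and sum: 2.3·1 + 5.3·2 + 3·0.5 + 1.1·0.5 + 2.7·2 + 3·1 + -0.3·2.

22.75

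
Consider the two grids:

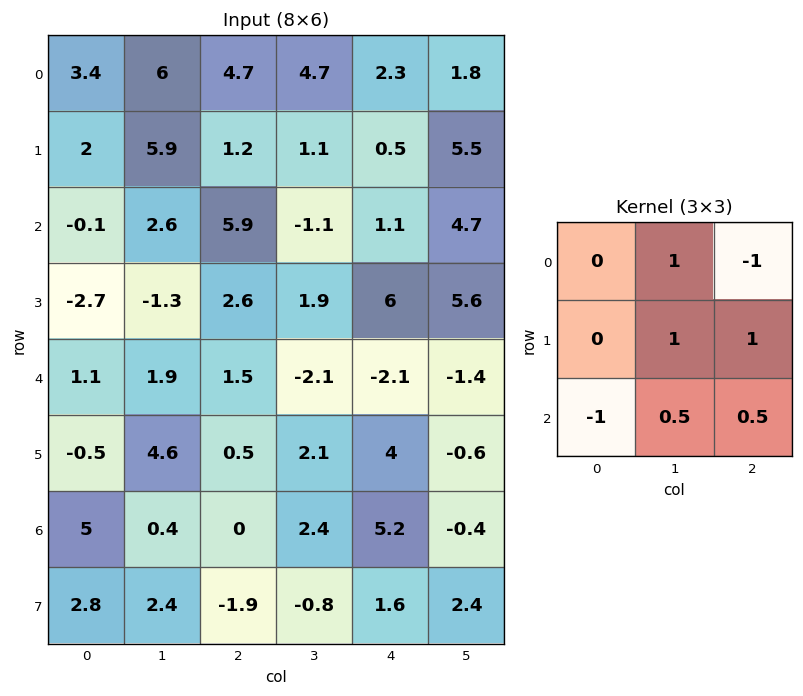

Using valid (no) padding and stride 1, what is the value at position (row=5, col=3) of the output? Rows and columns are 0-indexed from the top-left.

12.2

The receptive field on the input at this output position is [2.1 4 -0.6 / 2.4 5.2 -0.4 / -0.8 1.6 2.4]. Elementwise product with the kernel and sum: 4·1 + -0.6·-1 + 5.2·1 + -0.4·1 + -0.8·-1 + 1.6·0.5 + 2.4·0.5.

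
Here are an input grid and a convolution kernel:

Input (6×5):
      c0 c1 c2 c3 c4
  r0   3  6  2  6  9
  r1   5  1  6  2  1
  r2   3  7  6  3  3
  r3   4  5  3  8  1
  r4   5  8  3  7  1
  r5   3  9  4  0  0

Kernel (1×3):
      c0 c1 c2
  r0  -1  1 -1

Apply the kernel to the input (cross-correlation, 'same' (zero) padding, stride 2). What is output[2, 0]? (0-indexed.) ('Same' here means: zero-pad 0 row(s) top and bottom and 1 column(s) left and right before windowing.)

The receptive field on the zero-padded input at this output position is [0 5 8]. Elementwise product with the kernel and sum: 0·-1 + 5·1 + 8·-1.

-3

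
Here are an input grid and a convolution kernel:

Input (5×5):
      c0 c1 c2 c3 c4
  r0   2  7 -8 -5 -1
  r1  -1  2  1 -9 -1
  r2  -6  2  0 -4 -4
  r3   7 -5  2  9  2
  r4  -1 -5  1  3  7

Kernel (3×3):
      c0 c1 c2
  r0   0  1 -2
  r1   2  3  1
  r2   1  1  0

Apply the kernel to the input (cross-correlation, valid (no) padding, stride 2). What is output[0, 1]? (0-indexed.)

The receptive field on the input at this output position is [-8 -5 -1 / 1 -9 -1 / 0 -4 -4]. Elementwise product with the kernel and sum: -5·1 + -1·-2 + 1·2 + -9·3 + -1·1 + 0·1 + -4·1.

-33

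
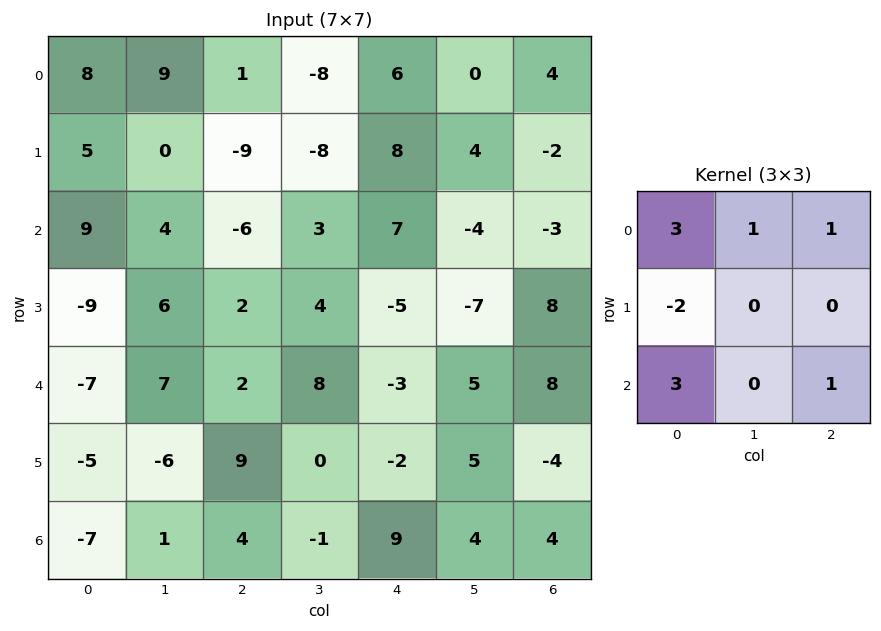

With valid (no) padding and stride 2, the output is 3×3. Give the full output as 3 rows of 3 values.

Output[0,0]: The receptive field on the input at this output position is [8 9 1 / 5 0 -9 / 9 4 -6]. Elementwise product with the kernel and sum: 8·3 + 9·1 + 1·1 + 5·-2 + 9·3 + -6·1.

45 8 24
24 -9 23
-19 14 39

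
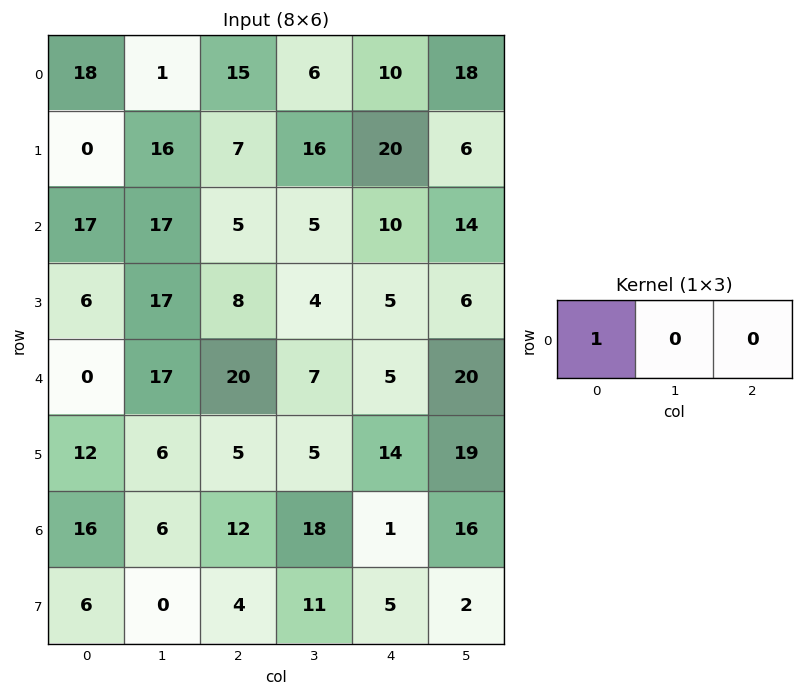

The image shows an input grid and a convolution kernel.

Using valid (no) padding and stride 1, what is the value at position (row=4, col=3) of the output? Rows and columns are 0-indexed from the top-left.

The receptive field on the input at this output position is [7 5 20]. Elementwise product with the kernel and sum: 7·1.

7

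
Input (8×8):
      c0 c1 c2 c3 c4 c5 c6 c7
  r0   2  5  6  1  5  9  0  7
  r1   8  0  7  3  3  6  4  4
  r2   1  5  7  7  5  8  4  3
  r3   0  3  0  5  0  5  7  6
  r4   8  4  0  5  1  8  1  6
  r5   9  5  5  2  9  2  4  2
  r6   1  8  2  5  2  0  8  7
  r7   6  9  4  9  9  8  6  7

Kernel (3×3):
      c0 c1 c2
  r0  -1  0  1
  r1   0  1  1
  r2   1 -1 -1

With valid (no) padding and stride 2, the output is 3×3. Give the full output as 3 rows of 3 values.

Output[0,0]: The receptive field on the input at this output position is [2 5 6 / 8 0 7 / 1 5 7]. Elementwise product with the kernel and sum: 2·-1 + 6·1 + 0·1 + 7·1 + 1·1 + 5·-1 + 7·-1.
Output[0,1]: The receptive field on the input at this output position is [6 1 5 / 7 3 3 / 7 7 5]. Elementwise product with the kernel and sum: 6·-1 + 5·1 + 3·1 + 3·1 + 7·1 + 7·-1 + 5·-1.

0 0 -2
13 -3 3
-7 7 0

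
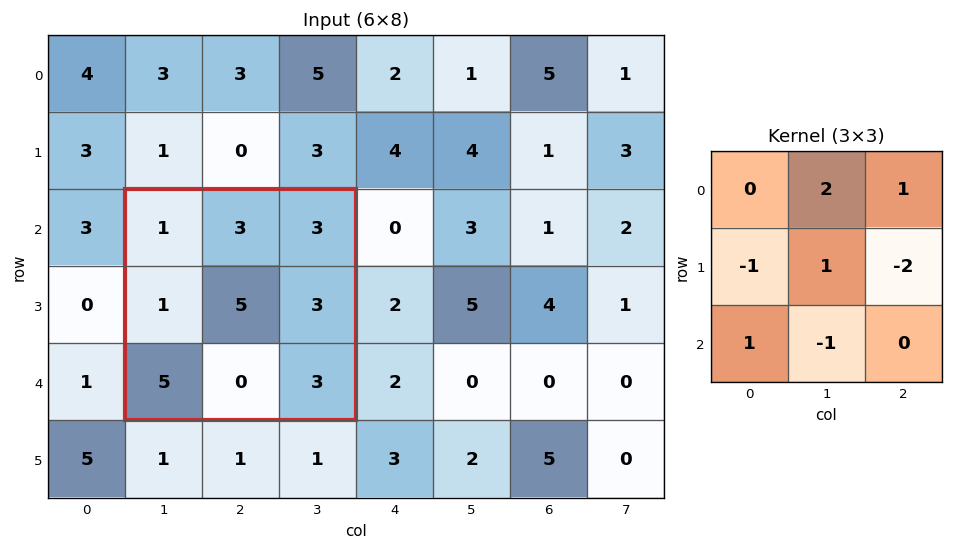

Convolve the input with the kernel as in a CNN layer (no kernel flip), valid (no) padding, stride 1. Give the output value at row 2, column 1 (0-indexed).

The receptive field on the input at this output position is [1 3 3 / 1 5 3 / 5 0 3]. Elementwise product with the kernel and sum: 3·2 + 3·1 + 1·-1 + 5·1 + 3·-2 + 5·1 + 0·-1.

12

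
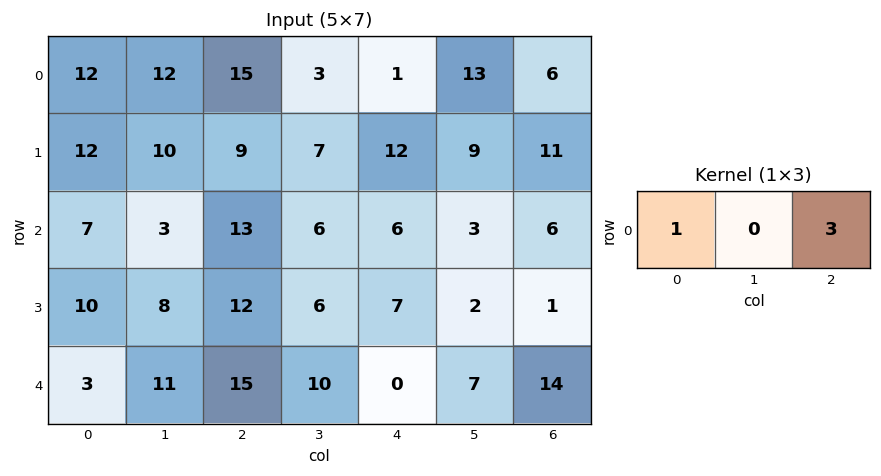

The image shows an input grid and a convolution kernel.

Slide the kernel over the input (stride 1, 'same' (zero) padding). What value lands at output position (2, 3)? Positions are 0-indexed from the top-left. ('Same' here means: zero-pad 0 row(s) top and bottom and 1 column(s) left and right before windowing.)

31

The receptive field on the zero-padded input at this output position is [13 6 6]. Elementwise product with the kernel and sum: 13·1 + 6·3.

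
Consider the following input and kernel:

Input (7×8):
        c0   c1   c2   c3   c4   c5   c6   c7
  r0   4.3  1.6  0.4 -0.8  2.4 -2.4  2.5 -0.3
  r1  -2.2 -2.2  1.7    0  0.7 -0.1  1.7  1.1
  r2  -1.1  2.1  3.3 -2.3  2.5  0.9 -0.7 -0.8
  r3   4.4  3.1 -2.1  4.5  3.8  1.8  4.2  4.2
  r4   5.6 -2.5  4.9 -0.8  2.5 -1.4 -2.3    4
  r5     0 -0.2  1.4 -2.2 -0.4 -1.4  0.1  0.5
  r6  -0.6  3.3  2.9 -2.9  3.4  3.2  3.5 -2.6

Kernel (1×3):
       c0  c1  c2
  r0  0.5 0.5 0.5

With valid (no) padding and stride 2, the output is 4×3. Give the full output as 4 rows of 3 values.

Output[0,0]: The receptive field on the input at this output position is [4.3 1.6 0.4]. Elementwise product with the kernel and sum: 4.3·0.5 + 1.6·0.5 + 0.4·0.5.
Output[0,1]: The receptive field on the input at this output position is [0.4 -0.8 2.4]. Elementwise product with the kernel and sum: 0.4·0.5 + -0.8·0.5 + 2.4·0.5.

3.15 1 1.25
2.15 1.75 1.35
4 3.3 -0.6
2.8 1.7 5.05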